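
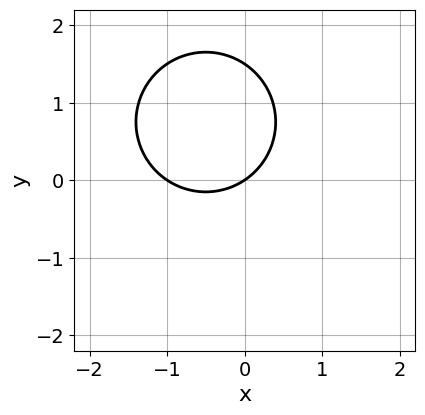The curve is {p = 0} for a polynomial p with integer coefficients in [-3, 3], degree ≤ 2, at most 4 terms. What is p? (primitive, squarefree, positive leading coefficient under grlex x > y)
2*x^2 + 2*y^2 + 2*x - 3*y

The degree is 2 — a generic line meets the curve in up to 2 points.
Observable constraints: among the integer gridlines, it crosses the x-axis at x ∈ {-1, 0}; one y-axis crossing is at y = 0.
Solving for integer coefficients yields p as stated.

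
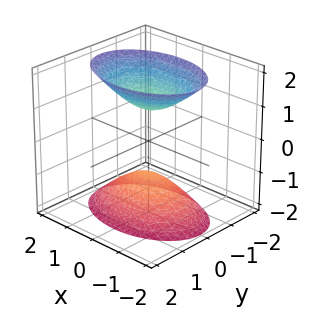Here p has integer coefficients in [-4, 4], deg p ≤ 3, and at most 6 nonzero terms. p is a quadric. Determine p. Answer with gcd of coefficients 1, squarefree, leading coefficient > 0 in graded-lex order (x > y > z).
x^2 + 2*y^2 - z^2 + 1

(a) I count 2 distinct pieces. Treating them together as one polynomial.
(b) The degree is 2 — two separate bowl-shaped sheets opening away from each other; a quadric.
(c) Symmetries: the z ↦ −z reflection is a symmetry, so z appears only in even powers; the x ↦ −x reflection is a symmetry, so x appears only in even powers; mirror symmetry y ↦ −y ⇒ only even powers of y.
(d) Observable constraints: no x-intercept at any integer in the box; the z-axis gridline crossings are at z ∈ {-1, 1}.
(e) These observations pin down the coefficients.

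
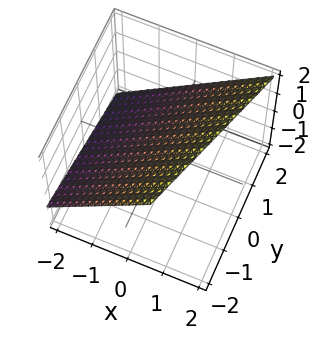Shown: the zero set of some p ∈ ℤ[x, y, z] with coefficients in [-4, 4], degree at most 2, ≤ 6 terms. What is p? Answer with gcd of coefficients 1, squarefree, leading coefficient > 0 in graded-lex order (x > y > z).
3*x - y - 3*z + 2

1. The degree is 1 — every cross-section is a straight line — this is a plane.
2. Reading off the gridlines: it crosses the y-axis at the gridline y = 2.
3. Matching integer coefficients to the picture gives p.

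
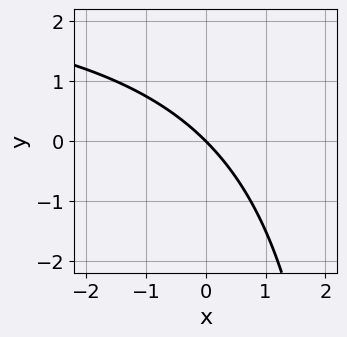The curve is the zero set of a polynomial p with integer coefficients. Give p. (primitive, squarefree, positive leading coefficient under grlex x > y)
x*y - 3*x - 3*y

deg p = 2. A generic line meets the curve in up to 2 points.
Against the integer gridlines: it crosses the y-axis at the gridline y = 0; it meets the x-axis at x = 0 (among the integer gridlines).
Together with the visible shape, these determine p as stated.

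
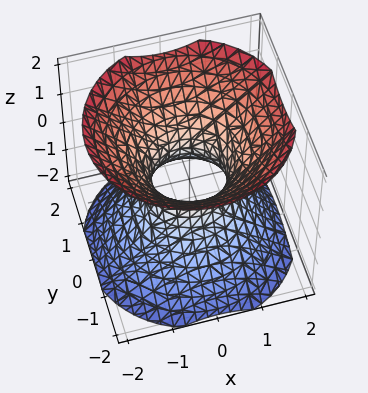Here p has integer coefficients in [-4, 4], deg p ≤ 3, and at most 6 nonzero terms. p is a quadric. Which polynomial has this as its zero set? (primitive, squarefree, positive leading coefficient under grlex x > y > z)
3*x^2 + 3*y^2 - 3*z^2 - 2

1. The degree is 2 — one connected sheet with a waist; a quadric.
2. By symmetry, every cross-section ⟂ z is a circle, so x, y appear only via x² + y²; the z ↦ −z reflection is a symmetry, so z appears only in even powers.
3. Checking where it meets the axes: a circular section at z = 1 has radius between 1 and 2; the surface avoids every integer z-axis point in the box.
4. Assembling these constraints gives the stated polynomial.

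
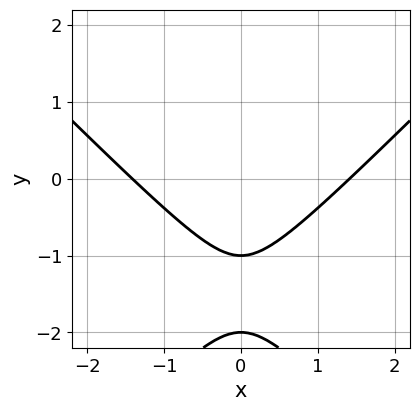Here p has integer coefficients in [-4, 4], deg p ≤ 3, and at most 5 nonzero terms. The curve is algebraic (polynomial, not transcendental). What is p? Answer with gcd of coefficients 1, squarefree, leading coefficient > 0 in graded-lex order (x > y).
deg p = 2. A generic line meets the curve in up to 2 points.
Symmetries: mirror symmetry x ↦ −x ⇒ only even powers of x.
Checking where it meets the axes: the y-axis gridline crossings are at y ∈ {-2, -1}.
Matching integer coefficients to the picture gives p.

x^2 - y^2 - 3*y - 2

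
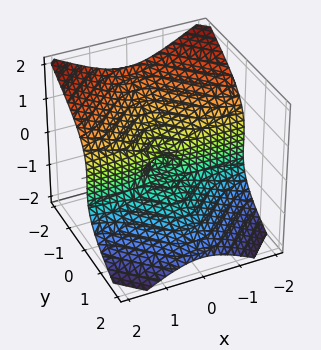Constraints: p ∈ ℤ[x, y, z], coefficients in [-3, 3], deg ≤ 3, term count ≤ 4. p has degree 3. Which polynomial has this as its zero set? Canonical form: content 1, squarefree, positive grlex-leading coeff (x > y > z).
First, degree: a generic line meets the surface in up to 3 points, so deg p = 3.
Then, from the axis intercepts and sections: the visible x-axis segment lies entirely on the surface; one y-axis crossing is at y = 0.
Finally, together with the visible shape, these determine p as stated.

3*x^2*y + y^3 + 3*z^3 + 2*z^2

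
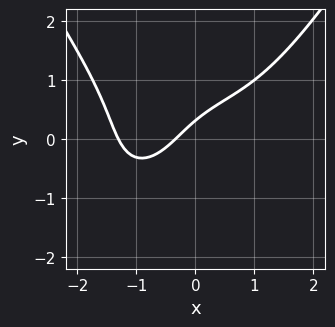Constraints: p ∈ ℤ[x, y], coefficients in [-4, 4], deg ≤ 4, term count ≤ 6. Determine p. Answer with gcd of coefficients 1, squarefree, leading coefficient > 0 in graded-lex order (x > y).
First, degree: no degree-3 curve has this shape, so deg p = 4.
Finally, the integer polynomial consistent with all of this is the stated p.

x^4 - 2*y^3 + 3*x - 3*y + 1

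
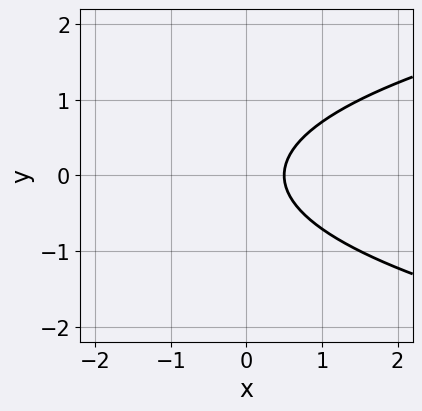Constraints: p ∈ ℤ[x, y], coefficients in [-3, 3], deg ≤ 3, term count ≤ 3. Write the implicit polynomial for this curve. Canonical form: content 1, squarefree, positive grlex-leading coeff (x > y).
2*y^2 - 2*x + 1

1. Degree: the shape is more complex than any degree-1 curve, so deg p = 2.
2. Symmetries: it's symmetric under y → −y, forcing even powers of y.
3. Reading off the gridlines: no y-intercept at any integer in the box.
4. Together with the visible shape, these determine p as stated.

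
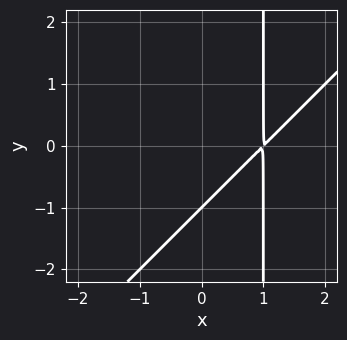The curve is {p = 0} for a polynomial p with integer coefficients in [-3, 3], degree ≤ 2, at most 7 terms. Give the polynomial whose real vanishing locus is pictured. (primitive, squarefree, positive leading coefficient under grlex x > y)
1. deg p = 2.
2. Checking where it meets the axes: it crosses the y-axis at the gridline y = -1.
3. Matching integer coefficients to the picture gives p.

x^2 - x*y - 2*x + y + 1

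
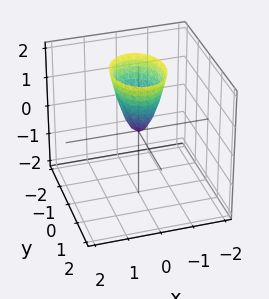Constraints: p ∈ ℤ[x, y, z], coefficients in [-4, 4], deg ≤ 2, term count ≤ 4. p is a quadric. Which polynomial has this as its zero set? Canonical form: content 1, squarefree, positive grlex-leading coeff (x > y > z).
3*x^2 + 2*y^2 - z

(a) Degree: a single bowl opening along one axis; a quadric, so deg p = 2.
(b) Symmetries: it's symmetric under x → −x, forcing even powers of x; it's symmetric under y → −y, forcing even powers of y.
(c) Reading off the gridlines: it meets the z-axis at z = 0 (among the integer gridlines); it meets the x-axis at x = 0 (among the integer gridlines).
(d) Assembling these constraints gives the stated polynomial.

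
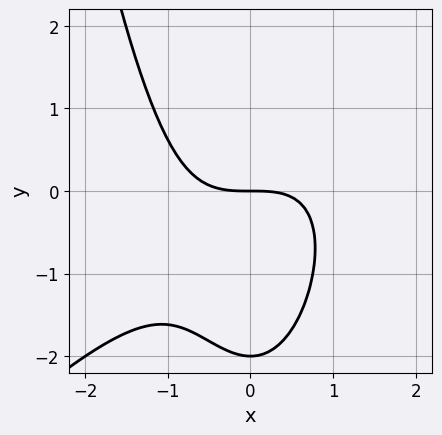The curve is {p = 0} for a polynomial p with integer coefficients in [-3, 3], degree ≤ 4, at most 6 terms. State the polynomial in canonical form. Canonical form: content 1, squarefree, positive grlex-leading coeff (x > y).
(a) deg p = 3.
(b) Checking where it meets the axes: it crosses the x-axis at the gridline x = 0; the y-axis gridline crossings are at y ∈ {-2, 0}.
(c) Fitting integer coefficients to these (and the overall shape) gives p.

x^3 - x^2*y + y^2 + 2*y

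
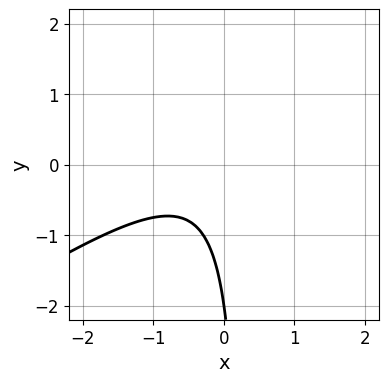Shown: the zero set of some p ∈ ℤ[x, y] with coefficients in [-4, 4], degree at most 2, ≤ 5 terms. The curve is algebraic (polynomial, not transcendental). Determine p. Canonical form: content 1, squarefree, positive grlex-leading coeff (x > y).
2*x^2 - 3*x*y + x + y + 2

Degree: no degree-1 curve has this shape, so deg p = 2.
Checking where it meets the axes: it meets the y-axis at y = -2 (among the integer gridlines); the curve avoids every integer x-axis point in the box.
These observations pin down the coefficients.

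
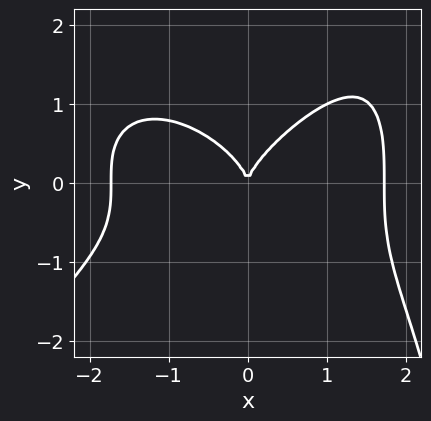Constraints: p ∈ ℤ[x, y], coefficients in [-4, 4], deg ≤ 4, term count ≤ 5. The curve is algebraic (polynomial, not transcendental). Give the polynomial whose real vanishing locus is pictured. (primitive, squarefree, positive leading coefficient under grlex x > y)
x^4 - x*y^3 + 3*y^3 - 3*x^2

1. Degree: the shape is more complex than any degree-3 curve, so deg p = 4.
2. From the visible intercepts: one x-axis crossing is at x = 0; one y-axis crossing is at y = 0.
3. Matching integer coefficients to the picture gives p.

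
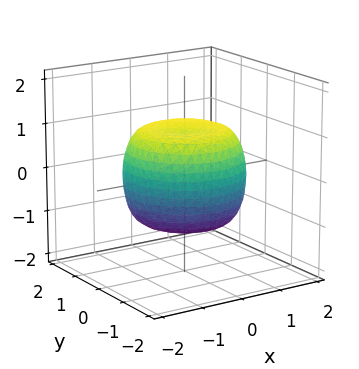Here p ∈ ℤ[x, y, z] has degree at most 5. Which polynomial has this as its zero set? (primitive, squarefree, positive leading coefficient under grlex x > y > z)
First, the degree is 4 — no degree-3 surface has this shape.
Next, symmetry: the z-axis is an axis of rotation, so x and y enter only as x² + y².
Next, against the integer gridlines: a circular section at z = -1 has radius exactly 1; the z-axis gridline crossings are at z ∈ {-1, 1}.
Finally, putting this together gives p.

2*x^4 + 4*x^2*y^2 + 2*y^4 - 2*x^2 - 2*y^2 + 3*z^2 - 3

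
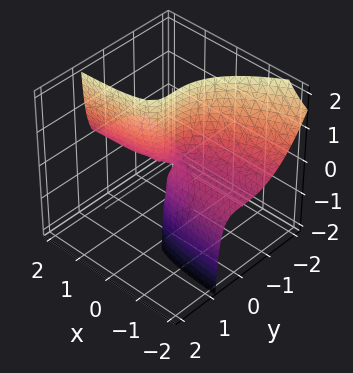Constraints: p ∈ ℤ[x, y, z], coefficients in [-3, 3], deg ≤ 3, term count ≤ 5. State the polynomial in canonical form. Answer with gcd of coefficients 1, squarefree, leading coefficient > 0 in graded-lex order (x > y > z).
deg p = 3. No degree-2 surface has this shape.
From the axis intercepts and sections: one y-axis crossing is at y = 0; the visible x-axis segment lies entirely on the surface.
Solving for integer coefficients yields p as stated. Check: (0, 0, -2) on the z-axis lies on the surface, and p(0, 0, -2) = 0. ✓

x*y*z + y^3 - x*z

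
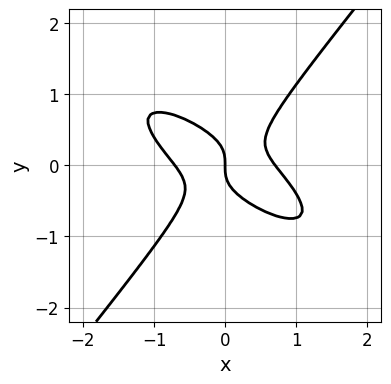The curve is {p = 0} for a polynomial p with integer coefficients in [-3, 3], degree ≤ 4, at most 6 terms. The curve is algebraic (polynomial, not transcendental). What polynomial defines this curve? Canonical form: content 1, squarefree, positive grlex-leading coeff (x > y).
Degree: no degree-2 curve has this shape, so deg p = 3.
From the visible intercepts: one x-axis crossing is at x = 0; it meets the y-axis at y = 0 (among the integer gridlines).
Assembling these constraints gives the stated polynomial.

2*x^3 + 3*x^2*y - 3*y^3 - x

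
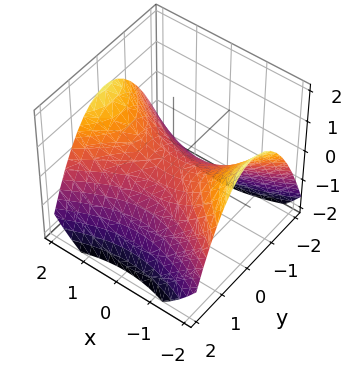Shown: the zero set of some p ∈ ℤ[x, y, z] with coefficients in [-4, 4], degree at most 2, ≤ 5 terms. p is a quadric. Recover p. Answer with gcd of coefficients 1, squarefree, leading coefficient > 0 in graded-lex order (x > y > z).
1. Degree: a saddle surface; a quadric, so deg p = 2.
2. Symmetries: the y ↦ −y reflection is a symmetry, so y appears only in even powers; it's symmetric under x → −x, forcing even powers of x.
3. Against the integer gridlines: it crosses the x-axis at the gridline x = 0; it meets the z-axis at z = 0 (among the integer gridlines); it crosses the y-axis at the gridline y = 0.
4. The integer polynomial consistent with all of this is the stated p.

x^2 - 2*y^2 - 3*z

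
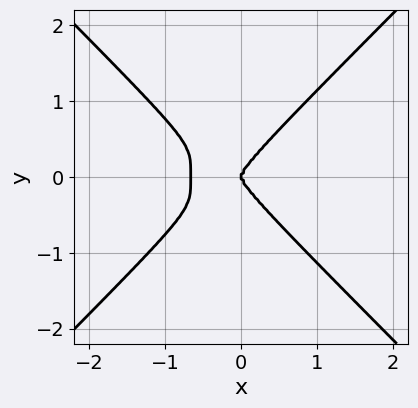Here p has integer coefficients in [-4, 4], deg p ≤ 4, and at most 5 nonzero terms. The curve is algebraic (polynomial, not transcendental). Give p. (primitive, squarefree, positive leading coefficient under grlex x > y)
3*x^4 - 3*y^4 + 2*x^3

First, degree: a generic line meets the curve in up to 4 points, so deg p = 4.
Next, symmetries: it's symmetric under y → −y, forcing even powers of y.
Next, reading off the gridlines: one x-axis crossing is at x = 0; it meets the y-axis at y = 0 (among the integer gridlines).
Finally, putting this together gives p.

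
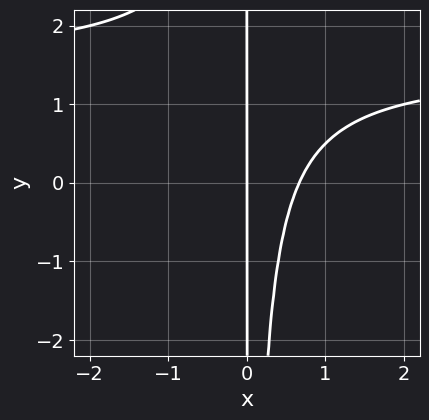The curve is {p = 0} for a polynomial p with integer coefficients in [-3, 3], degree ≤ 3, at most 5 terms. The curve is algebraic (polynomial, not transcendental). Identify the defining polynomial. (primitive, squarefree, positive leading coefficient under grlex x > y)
2*x^2*y - 3*x^2 + 2*x

First, the degree is 3 — no degree-2 curve has this shape.
Then, observable constraints: it meets the x-axis at x = 0 (among the integer gridlines); every point of the y-axis in the box is on the curve.
Finally, the integer polynomial consistent with all of this is the stated p.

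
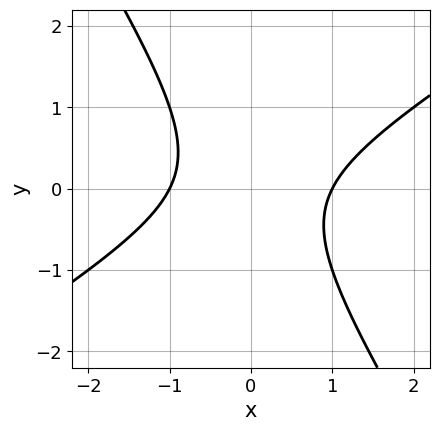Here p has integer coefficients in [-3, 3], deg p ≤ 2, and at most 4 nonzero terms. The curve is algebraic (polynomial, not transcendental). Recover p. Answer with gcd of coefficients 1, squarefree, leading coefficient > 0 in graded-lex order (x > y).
x^2 - x*y - y^2 - 1

First, the degree is 2 — no degree-1 curve has this shape.
Next, observable constraints: the curve avoids every integer y-axis point in the box; the x-axis gridline crossings are at x ∈ {-1, 1}.
Finally, the integer polynomial consistent with all of this is the stated p.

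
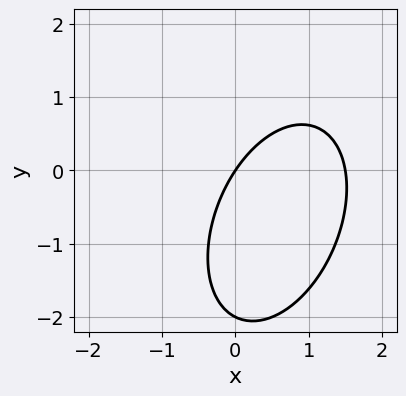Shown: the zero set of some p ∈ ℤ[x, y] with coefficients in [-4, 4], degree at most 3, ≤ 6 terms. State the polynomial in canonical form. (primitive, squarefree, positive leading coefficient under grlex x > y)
deg p = 2. No degree-1 curve has this shape.
Observable constraints: the y-axis gridline crossings are at y ∈ {-2, 0}; it meets the x-axis at x = 0 (among the integer gridlines).
These observations pin down the coefficients.

2*x^2 - x*y + y^2 - 3*x + 2*y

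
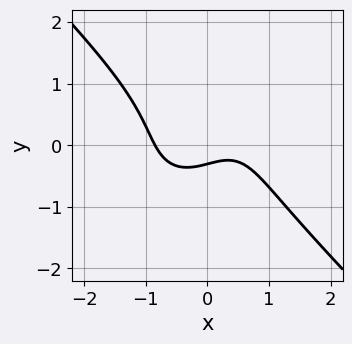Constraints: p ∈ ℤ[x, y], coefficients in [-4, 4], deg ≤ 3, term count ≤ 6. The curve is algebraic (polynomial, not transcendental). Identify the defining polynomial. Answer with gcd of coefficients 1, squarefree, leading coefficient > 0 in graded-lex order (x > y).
3*x^3 + 3*y^3 - x + 3*y + 1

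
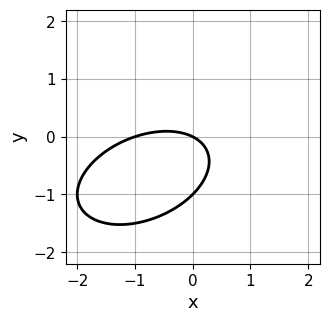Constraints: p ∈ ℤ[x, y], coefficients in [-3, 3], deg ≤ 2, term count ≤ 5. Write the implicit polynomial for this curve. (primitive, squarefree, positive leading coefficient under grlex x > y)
x^2 - x*y + 2*y^2 + x + 2*y

First, deg p = 2. The shape is more complex than any degree-1 curve.
Then, from the axis intercepts and sections: the y-axis gridline crossings are at y ∈ {-1, 0}; among the integer gridlines, it crosses the x-axis at x ∈ {-1, 0}.
Finally, the integer polynomial consistent with all of this is the stated p.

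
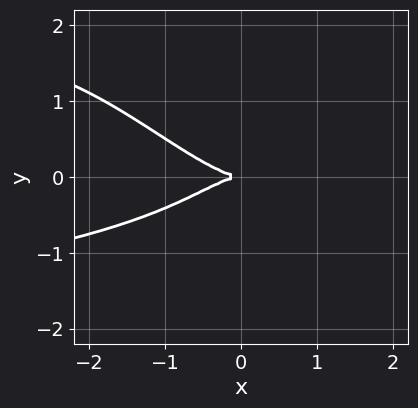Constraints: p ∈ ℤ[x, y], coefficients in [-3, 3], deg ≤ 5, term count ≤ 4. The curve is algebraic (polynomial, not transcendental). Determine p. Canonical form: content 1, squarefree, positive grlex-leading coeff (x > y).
2*x^2*y^2 + 2*x*y^3 + x^3 + 3*y^2

1. Degree: no degree-3 curve has this shape, so deg p = 4.
2. Reading off the gridlines: it crosses the x-axis at the gridline x = 0; one y-axis crossing is at y = 0.
3. Fitting integer coefficients to these (and the overall shape) gives p.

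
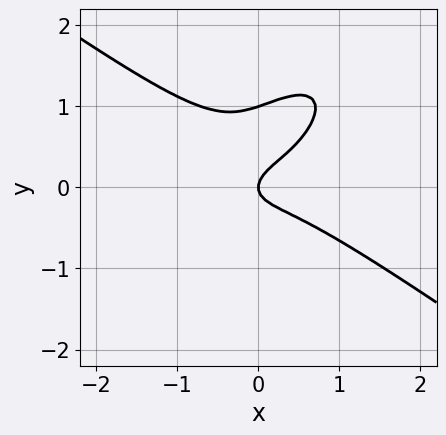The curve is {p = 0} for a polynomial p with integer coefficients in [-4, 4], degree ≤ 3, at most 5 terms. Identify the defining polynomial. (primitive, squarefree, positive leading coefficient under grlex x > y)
2*x^3 - 2*x*y^2 + 3*y^3 - 3*y^2 + x

Degree: the shape is more complex than any degree-2 curve, so deg p = 3.
Against the integer gridlines: one x-axis crossing is at x = 0; the y-axis gridline crossings are at y ∈ {0, 1}.
Together with the visible shape, these determine p as stated.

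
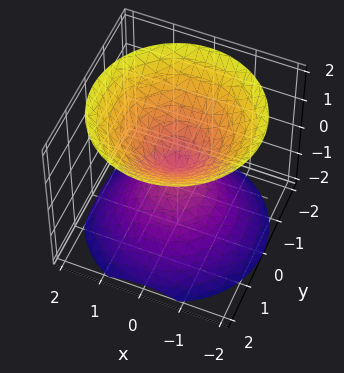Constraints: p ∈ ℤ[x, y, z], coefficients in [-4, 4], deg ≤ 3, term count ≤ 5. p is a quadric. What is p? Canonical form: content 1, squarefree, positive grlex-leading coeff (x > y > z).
1. The picture has 2 separate pieces. They look like related sheets of one shape, so recover p as a whole.
2. The degree is 2 — a double cone through the origin; a quadric.
3. Symmetries: rotational symmetry about the z-axis ⇒ p depends on x, y only through x² + y²; mirror symmetry z ↦ −z ⇒ only even powers of z.
4. Reading off the gridlines: it meets the x-axis at x = 0 (among the integer gridlines); it meets the y-axis at y = 0 (among the integer gridlines).
5. Together with the visible shape, these determine p as stated.

x^2 + y^2 - z^2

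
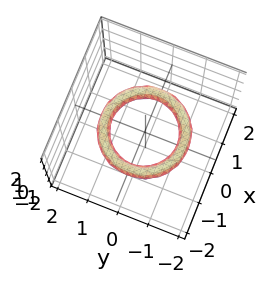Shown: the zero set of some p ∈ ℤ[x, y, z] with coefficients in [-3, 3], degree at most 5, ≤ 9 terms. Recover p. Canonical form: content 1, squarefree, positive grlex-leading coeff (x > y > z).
x^4 + 2*x^2*y^2 + y^4 - 3*x^2 - 3*y^2 + 3*z^2 + 2

deg p = 4. The shape is more complex than any degree-3 surface.
By symmetry, the z-axis is an axis of rotation, so x and y enter only as x² + y².
Observable constraints: a circular section at z = 0 has radius exactly 1; the surface avoids every integer z-axis point in the box; among the integer gridlines, it crosses the y-axis at y ∈ {-1, 1}; the x-axis gridline crossings are at x ∈ {-1, 1}.
Putting this together gives p.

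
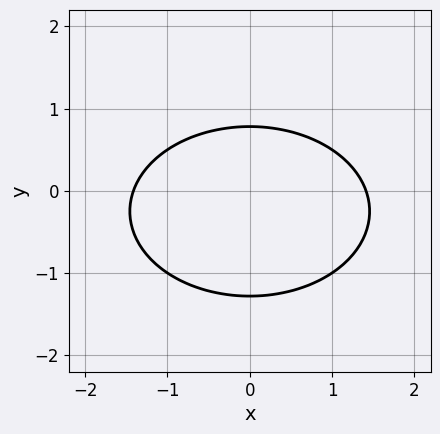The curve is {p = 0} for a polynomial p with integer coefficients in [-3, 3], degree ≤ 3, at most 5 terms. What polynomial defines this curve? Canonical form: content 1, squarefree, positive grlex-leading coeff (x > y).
x^2 + 2*y^2 + y - 2

1. deg p = 2. No degree-1 curve has this shape.
2. Symmetries: the x ↦ −x reflection is a symmetry, so x appears only in even powers.
3. Fitting integer coefficients to these (and the overall shape) gives p.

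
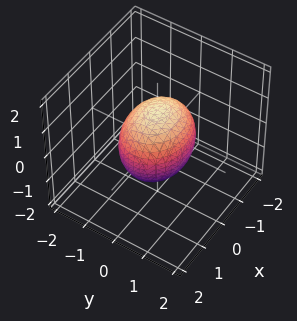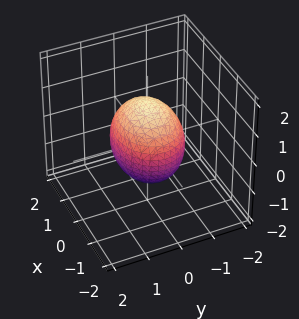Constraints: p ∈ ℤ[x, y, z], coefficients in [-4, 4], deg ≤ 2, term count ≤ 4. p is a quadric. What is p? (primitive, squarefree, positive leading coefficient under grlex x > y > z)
2*x^2 + 3*y^2 + 2*z^2 - 3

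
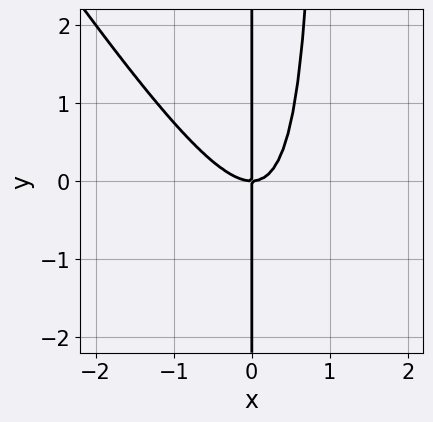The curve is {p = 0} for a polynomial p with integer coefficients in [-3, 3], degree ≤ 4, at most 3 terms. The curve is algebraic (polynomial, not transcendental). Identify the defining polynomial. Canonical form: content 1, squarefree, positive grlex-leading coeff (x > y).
3*x^3 + 2*x^2*y - 2*x*y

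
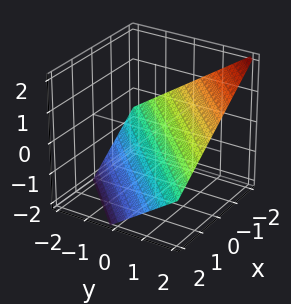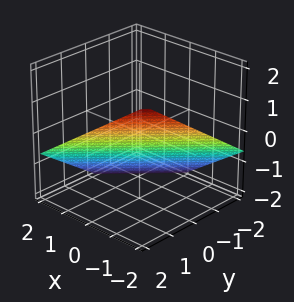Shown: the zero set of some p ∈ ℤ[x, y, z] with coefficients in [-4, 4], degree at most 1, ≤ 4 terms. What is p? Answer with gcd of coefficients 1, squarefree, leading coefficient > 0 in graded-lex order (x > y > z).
2*x - 2*y + 3*z + 2

(a) deg p = 1.
(b) Observable constraints: one x-axis crossing is at x = -1; it meets the y-axis at y = 1 (among the integer gridlines).
(c) Matching integer coefficients to the picture gives p.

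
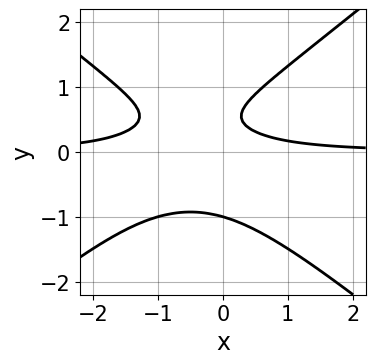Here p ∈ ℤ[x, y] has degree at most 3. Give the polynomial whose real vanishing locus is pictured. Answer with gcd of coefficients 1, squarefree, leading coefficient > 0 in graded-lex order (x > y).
2*x^2*y - 3*y^3 + 2*x*y + 2*y - 1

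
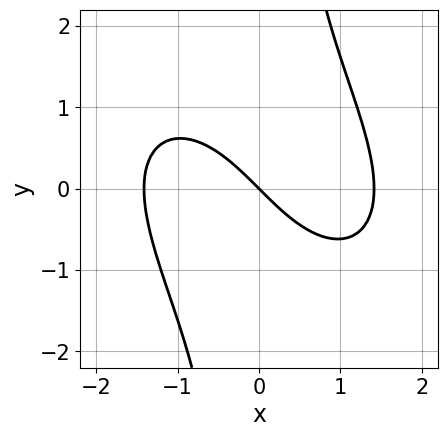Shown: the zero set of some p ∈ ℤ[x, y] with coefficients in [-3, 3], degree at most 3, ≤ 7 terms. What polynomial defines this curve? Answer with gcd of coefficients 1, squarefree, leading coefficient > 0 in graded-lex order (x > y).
First, deg p = 3. The shape is more complex than any degree-2 curve.
Then, against the integer gridlines: it meets the x-axis at x = 0 (among the integer gridlines); it crosses the y-axis at the gridline y = 0.
Finally, matching integer coefficients to the picture gives p.

x^3 + x^2*y + x*y^2 - 2*x - 2*y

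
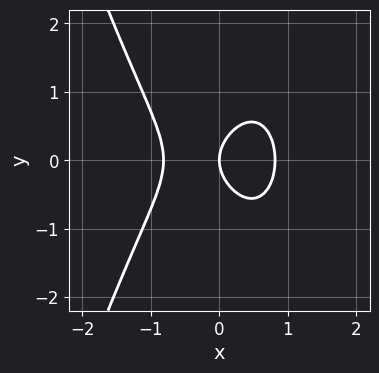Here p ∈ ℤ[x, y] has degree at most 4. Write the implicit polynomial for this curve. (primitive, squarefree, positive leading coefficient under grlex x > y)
3*x^3 + 2*y^2 - 2*x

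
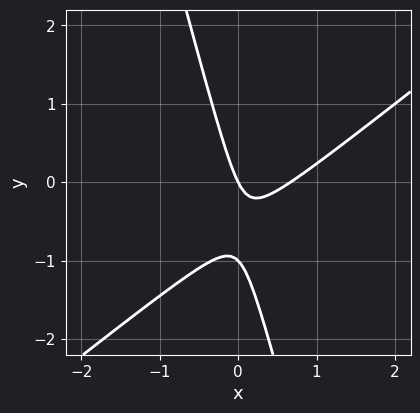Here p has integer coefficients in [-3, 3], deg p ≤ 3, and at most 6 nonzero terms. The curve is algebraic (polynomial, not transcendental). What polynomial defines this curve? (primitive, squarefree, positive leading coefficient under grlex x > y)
(a) deg p = 2. No degree-1 curve has this shape.
(b) Checking where it meets the axes: the y-axis gridline crossings are at y ∈ {-1, 0}; it meets the x-axis at x = 0 (among the integer gridlines).
(c) Matching integer coefficients to the picture gives p.

3*x^2 - 3*x*y - y^2 - 2*x - y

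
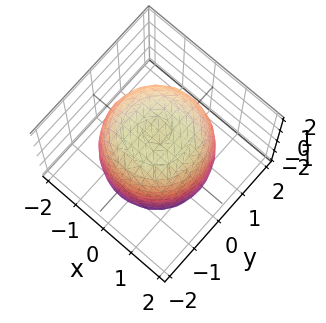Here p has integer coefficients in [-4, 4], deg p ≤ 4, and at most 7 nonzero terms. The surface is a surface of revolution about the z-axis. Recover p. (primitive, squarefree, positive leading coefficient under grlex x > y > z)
First, the degree is 4 — the shape is more complex than any degree-3 surface.
Next, symmetries: every cross-section ⟂ z is a circle, so x, y appear only via x² + y².
Next, observable constraints: a circular section at z = 0 has radius between 1 and 2.
Finally, solving for integer coefficients yields p as stated.

x^4 + 2*x^2*y^2 + y^4 - x^2 - y^2 + z^2 - 3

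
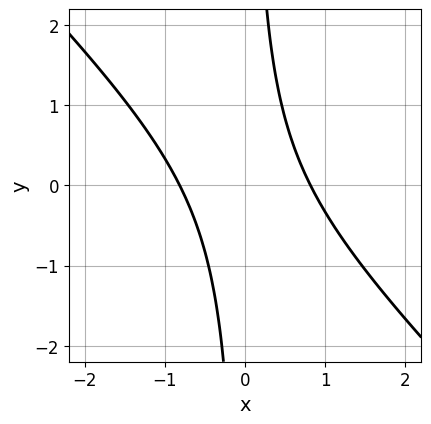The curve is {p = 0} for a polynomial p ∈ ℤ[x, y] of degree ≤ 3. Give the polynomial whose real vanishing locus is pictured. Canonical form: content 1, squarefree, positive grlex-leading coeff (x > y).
3*x^2 + 3*x*y - 2

(a) Degree: a generic line meets the curve in up to 2 points, so deg p = 2.
(b) From the axis intercepts and sections: the curve avoids every integer y-axis point in the box.
(c) The integer polynomial consistent with all of this is the stated p.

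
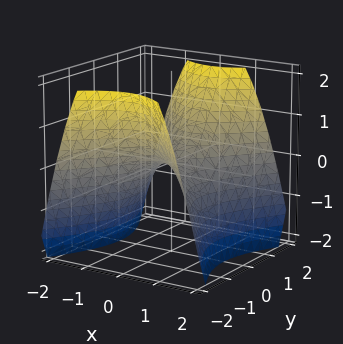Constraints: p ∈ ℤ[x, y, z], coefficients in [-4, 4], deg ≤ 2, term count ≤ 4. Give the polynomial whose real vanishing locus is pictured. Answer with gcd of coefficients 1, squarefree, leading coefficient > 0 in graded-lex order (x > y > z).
Degree: a saddle surface; a quadric, so deg p = 2.
Symmetries: the x ↦ −x reflection is a symmetry, so x appears only in even powers; it's symmetric under y → −y, forcing even powers of y.
Observable constraints: one x-axis crossing is at x = 0; it meets the y-axis at y = 0 (among the integer gridlines); it meets the z-axis at z = 0 (among the integer gridlines).
Together with the visible shape, these determine p as stated.

3*x^2 - 2*y^2 + 3*z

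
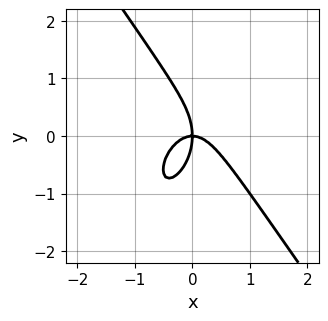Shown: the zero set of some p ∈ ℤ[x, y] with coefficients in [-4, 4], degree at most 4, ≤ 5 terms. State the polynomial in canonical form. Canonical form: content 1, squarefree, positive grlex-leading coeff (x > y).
1. The degree is 3 — a generic line meets the curve in up to 3 points.
2. Against the integer gridlines: it meets the y-axis at y = 0 (among the integer gridlines); one x-axis crossing is at x = 0.
3. Matching integer coefficients to the picture gives p.

3*x^3 + y^3 + 2*x*y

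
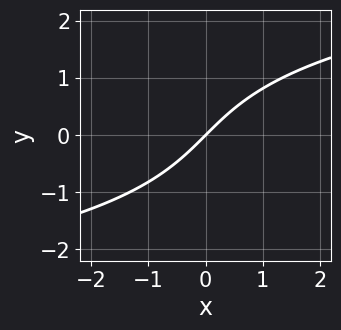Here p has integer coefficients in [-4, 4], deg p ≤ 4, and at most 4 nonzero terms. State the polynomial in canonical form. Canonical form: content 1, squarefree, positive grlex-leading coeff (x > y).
1. deg p = 3.
2. Against the integer gridlines: it crosses the x-axis at the gridline x = 0; it meets the y-axis at y = 0 (among the integer gridlines).
3. The integer polynomial consistent with all of this is the stated p.

y^3 - 3*x + 3*y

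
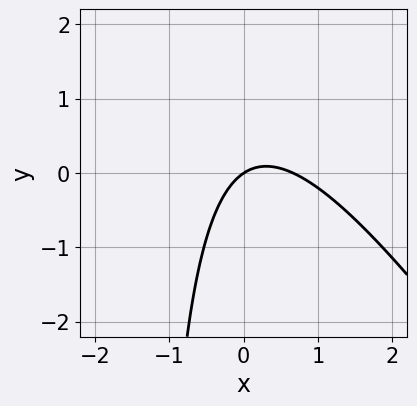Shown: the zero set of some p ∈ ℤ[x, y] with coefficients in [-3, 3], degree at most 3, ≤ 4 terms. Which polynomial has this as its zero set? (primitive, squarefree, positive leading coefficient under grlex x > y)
3*x^2 + 2*x*y - 2*x + 3*y

(a) deg p = 2. The shape is more complex than any degree-1 curve.
(b) Checking where it meets the axes: it crosses the x-axis at the gridline x = 0; one y-axis crossing is at y = 0.
(c) These observations pin down the coefficients.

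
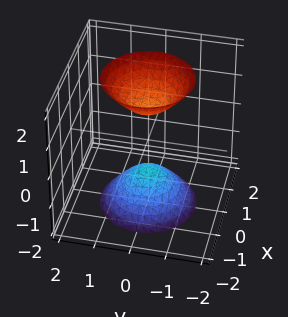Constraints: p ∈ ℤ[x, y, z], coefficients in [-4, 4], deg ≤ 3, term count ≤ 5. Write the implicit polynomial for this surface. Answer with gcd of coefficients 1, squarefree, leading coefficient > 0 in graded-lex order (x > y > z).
(a) The picture has 2 separate pieces. They look like related sheets of one shape, so recover p as a whole.
(b) The degree is 2 — the shape is more complex than any degree-1 surface.
(c) Symmetries: the z-axis is an axis of rotation, so x and y enter only as x² + y².
(d) From the axis intercepts and sections: the z-axis gridline crossings are at z ∈ {-1, 1}; it misses every integer gridline on the y-axis; a circular section at z = 2 has radius between 1 and 2.
(e) Matching integer coefficients to the picture gives p.

2*x^2 + 2*y^2 - z^2 + 1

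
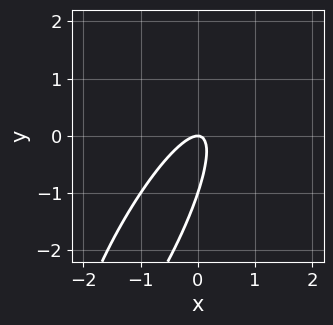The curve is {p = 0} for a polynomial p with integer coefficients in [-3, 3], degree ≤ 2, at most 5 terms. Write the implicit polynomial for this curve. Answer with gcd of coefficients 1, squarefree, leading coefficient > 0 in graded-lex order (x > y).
3*x^2 - 3*x*y + y^2 + y

First, the degree is 2 — a generic line meets the curve in up to 2 points.
Then, from the axis intercepts and sections: it crosses the x-axis at the gridline x = 0; among the integer gridlines, it crosses the y-axis at y ∈ {-1, 0}.
Finally, solving for integer coefficients yields p as stated.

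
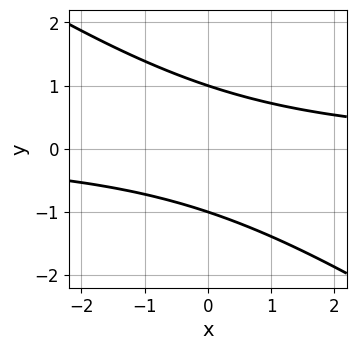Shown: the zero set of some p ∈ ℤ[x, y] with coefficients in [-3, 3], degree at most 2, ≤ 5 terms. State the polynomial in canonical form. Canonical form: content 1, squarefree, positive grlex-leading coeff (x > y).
(a) Degree: a generic line meets the curve in up to 2 points, so deg p = 2.
(b) Against the integer gridlines: among the integer gridlines, it crosses the y-axis at y ∈ {-1, 1}; no x-intercept at any integer in the box.
(c) Fitting integer coefficients to these (and the overall shape) gives p.

2*x*y + 3*y^2 - 3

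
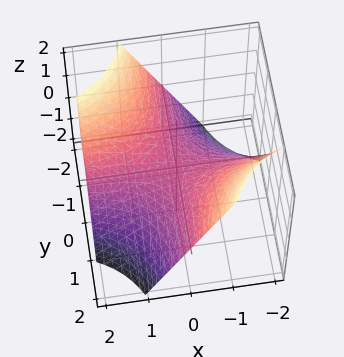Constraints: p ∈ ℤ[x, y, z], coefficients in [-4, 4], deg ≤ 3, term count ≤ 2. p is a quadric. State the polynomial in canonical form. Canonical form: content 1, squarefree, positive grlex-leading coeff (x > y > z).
x*y + z

The degree is 2 — a hyperbolic paraboloid; a quadric.
Reading off the gridlines: it meets the z-axis at z = 0 (among the integer gridlines); every point of the x-axis in the box is on the surface.
Matching integer coefficients to the picture gives p. Check: (0, -2, 0) on the y-axis lies on the surface, and p(0, -2, 0) = 0. ✓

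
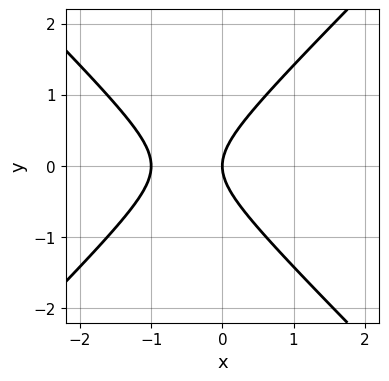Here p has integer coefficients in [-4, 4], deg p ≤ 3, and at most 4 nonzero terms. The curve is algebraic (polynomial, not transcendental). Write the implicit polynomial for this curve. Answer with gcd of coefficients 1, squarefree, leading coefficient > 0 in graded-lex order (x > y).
The degree is 2 — no degree-1 curve has this shape.
Symmetries: the y ↦ −y reflection is a symmetry, so y appears only in even powers.
Reading off the gridlines: it crosses the y-axis at the gridline y = 0; among the integer gridlines, it crosses the x-axis at x ∈ {-1, 0}.
Matching integer coefficients to the picture gives p.

x^2 - y^2 + x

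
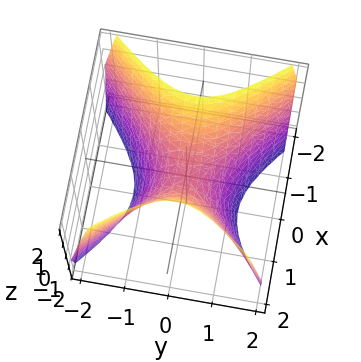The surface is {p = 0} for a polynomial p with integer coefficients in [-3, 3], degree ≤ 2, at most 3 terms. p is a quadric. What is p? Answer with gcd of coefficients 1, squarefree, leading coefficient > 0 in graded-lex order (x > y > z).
3*x^2 - 3*y^2 - 2*z

(a) The degree is 2 — a saddle surface; a quadric.
(b) Symmetries: it's symmetric under y → −y, forcing even powers of y; it's symmetric under x → −x, forcing even powers of x.
(c) Reading off the gridlines: it crosses the x-axis at the gridline x = 0; one y-axis crossing is at y = 0.
(d) The integer polynomial consistent with all of this is the stated p.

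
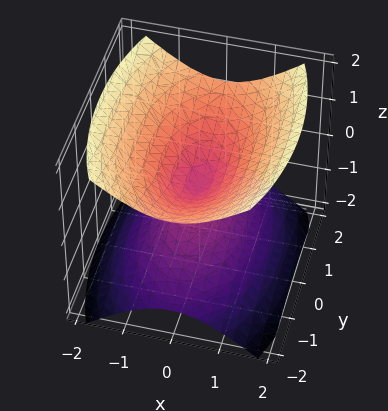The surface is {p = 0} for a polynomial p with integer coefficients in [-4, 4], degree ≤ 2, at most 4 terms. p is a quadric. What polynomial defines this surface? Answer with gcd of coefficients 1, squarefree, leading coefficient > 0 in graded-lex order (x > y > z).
1. There are 2 components.
2. Degree: two nappes meeting at a single point; a quadric, so deg p = 2.
3. Symmetries: it's symmetric under z → −z, forcing even powers of z; the y ↦ −y reflection is a symmetry, so y appears only in even powers; it's symmetric under x → −x, forcing even powers of x.
4. Reading off the gridlines: one z-axis crossing is at z = 0; it meets the y-axis at y = 0 (among the integer gridlines); it crosses the x-axis at the gridline x = 0.
5. These observations pin down the coefficients.

3*x^2 + y^2 - 3*z^2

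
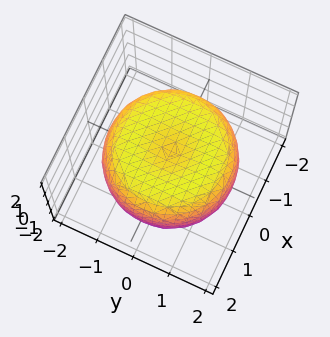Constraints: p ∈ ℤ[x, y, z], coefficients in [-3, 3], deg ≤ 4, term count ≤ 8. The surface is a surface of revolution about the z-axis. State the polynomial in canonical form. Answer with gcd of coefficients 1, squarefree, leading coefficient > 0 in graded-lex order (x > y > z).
First, degree: no degree-3 surface has this shape, so deg p = 4.
Then, by symmetry, the surface is invariant under rotation about z: p = q(x² + y², z).
Next, observable constraints: a circular section at z = 0 has radius between 1 and 2; among the integer gridlines, it crosses the z-axis at z ∈ {-1, 1}.
Finally, putting this together gives p.

x^4 + 2*x^2*y^2 + y^4 - 2*x^2 - 2*y^2 + 2*z^2 - 2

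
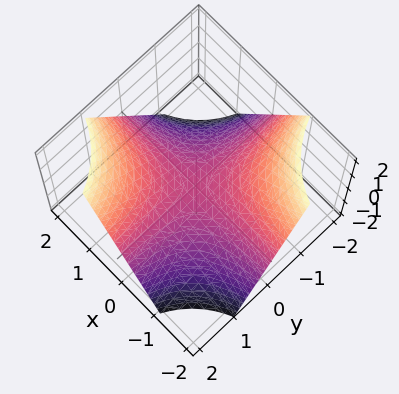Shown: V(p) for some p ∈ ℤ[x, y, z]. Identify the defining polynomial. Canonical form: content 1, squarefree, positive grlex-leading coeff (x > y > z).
x*y - z

(a) The degree is 2 — a hyperbolic paraboloid; a quadric.
(b) Reading off the gridlines: every point of the x-axis in the box is on the surface; one z-axis crossing is at z = 0; every point of the y-axis in the box is on the surface.
(c) The integer polynomial consistent with all of this is the stated p.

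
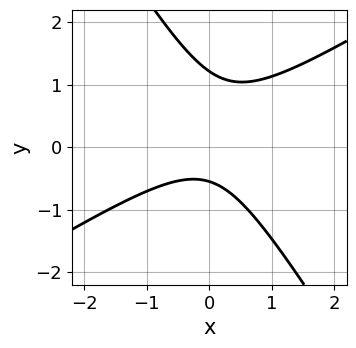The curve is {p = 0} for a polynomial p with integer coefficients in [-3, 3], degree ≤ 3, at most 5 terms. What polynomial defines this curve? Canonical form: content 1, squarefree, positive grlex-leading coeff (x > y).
3*x^2 - 3*x*y - 3*y^2 + 2*y + 2

First, degree: no degree-1 curve has this shape, so deg p = 2.
Then, observable constraints: no x-intercept at any integer in the box.
Finally, matching integer coefficients to the picture gives p.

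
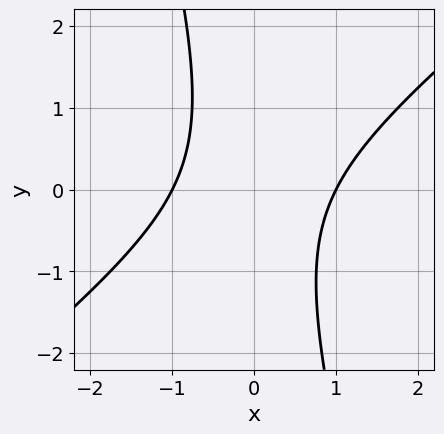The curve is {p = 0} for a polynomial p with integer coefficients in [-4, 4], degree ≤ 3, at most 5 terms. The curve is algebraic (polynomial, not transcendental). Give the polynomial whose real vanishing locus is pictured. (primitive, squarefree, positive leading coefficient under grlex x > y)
First, the degree is 2 — the shape is more complex than any degree-1 curve.
Next, against the integer gridlines: among the integer gridlines, it crosses the x-axis at x ∈ {-1, 1}; the curve avoids every integer y-axis point in the box.
Finally, putting this together gives p.

3*x^2 - 3*x*y - y^2 - 3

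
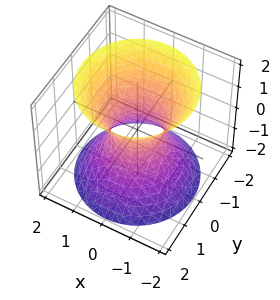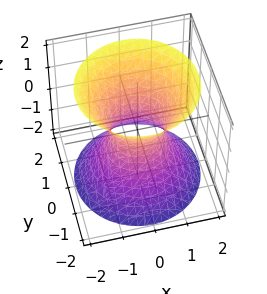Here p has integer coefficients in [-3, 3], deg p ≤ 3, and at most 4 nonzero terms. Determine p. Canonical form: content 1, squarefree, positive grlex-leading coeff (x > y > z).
3*x^2 + 3*y^2 - 2*z^2 - 2

(a) Degree: the shape is more complex than any degree-1 surface, so deg p = 2.
(b) By symmetry, the surface is invariant under rotation about z: p = q(x² + y², z).
(c) Reading off the gridlines: a circular section at z = 2 has radius between 1 and 2; no z-intercept at any integer in the box.
(d) Assembling these constraints gives the stated polynomial.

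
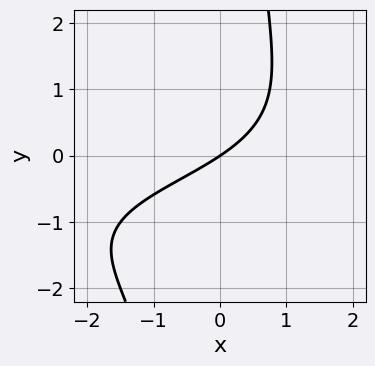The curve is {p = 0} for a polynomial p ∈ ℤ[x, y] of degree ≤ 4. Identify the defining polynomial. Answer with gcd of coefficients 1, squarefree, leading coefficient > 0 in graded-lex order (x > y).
x*y^2 + x*y + 2*x - 3*y

(a) deg p = 3. The shape is more complex than any degree-2 curve.
(b) Checking where it meets the axes: one y-axis crossing is at y = 0; it crosses the x-axis at the gridline x = 0.
(c) Assembling these constraints gives the stated polynomial.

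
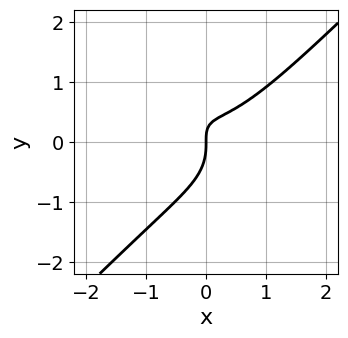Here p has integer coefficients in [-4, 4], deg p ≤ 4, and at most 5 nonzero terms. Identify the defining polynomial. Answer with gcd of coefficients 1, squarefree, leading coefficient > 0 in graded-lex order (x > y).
3*x^3 - 3*y^3 - 3*x*y + 2*x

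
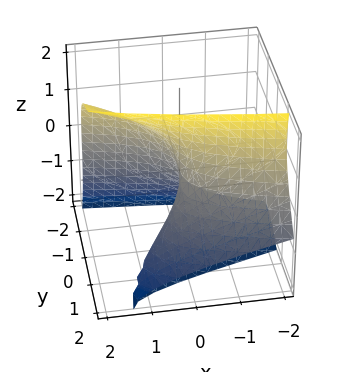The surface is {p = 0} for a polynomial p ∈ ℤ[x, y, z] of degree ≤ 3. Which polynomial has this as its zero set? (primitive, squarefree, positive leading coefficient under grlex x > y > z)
(a) The degree is 3 — a generic line meets the surface in up to 3 points.
(b) From the visible intercepts: one z-axis crossing is at z = 0; one y-axis crossing is at y = 0; it meets the x-axis at x = 0 (among the integer gridlines).
(c) The integer polynomial consistent with all of this is the stated p.

2*y^3 + 2*y^2*z - z^3 + 3*y*z + 3*x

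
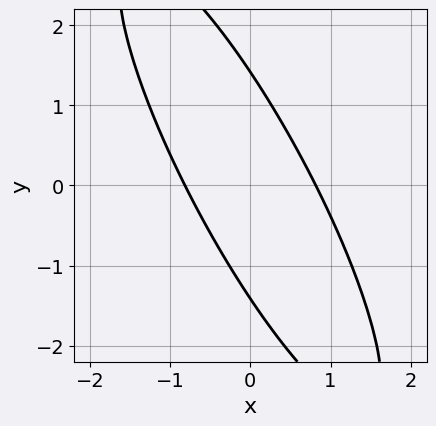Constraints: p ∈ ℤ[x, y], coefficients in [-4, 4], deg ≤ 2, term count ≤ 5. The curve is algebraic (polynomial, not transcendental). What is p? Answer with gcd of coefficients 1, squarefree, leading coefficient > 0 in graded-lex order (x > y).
3*x^2 + 3*x*y + y^2 - 2

(a) The degree is 2 — no degree-1 curve has this shape.
(b) Putting this together gives p.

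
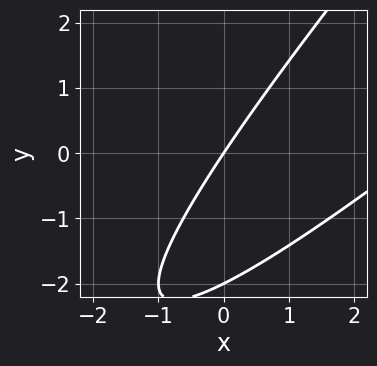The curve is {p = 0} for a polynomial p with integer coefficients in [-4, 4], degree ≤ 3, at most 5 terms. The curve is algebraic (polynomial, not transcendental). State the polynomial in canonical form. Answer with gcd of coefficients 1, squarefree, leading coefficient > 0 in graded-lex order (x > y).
(a) deg p = 2. The shape is more complex than any degree-1 curve.
(b) Observable constraints: among the integer gridlines, it crosses the y-axis at y ∈ {-2, 0}; it meets the x-axis at x = 0 (among the integer gridlines).
(c) Putting this together gives p.

x^2 - 2*x*y + y^2 - 3*x + 2*y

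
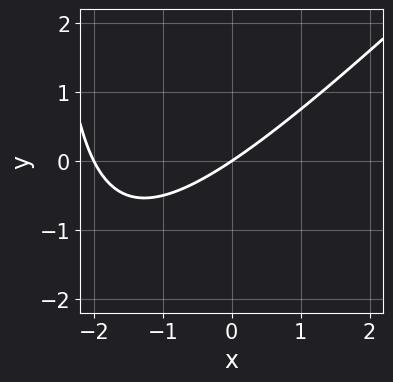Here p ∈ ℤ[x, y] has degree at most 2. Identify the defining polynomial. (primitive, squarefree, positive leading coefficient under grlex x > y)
x^2 - x*y + 2*x - 3*y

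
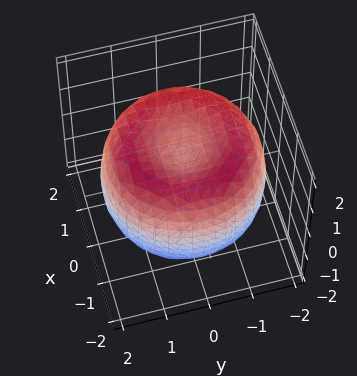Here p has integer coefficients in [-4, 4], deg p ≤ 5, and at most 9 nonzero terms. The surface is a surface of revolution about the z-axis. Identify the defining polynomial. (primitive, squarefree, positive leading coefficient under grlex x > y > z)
First, degree: no degree-3 surface has this shape, so deg p = 4.
Then, symmetry: the surface is invariant under rotation about z: p = q(x² + y², z).
Then, observable constraints: a circular section at z = 0 has radius between 1 and 2.
Finally, matching integer coefficients to the picture gives p.

x^4 + 2*x^2*y^2 + y^4 - 3*x^2 - 3*y^2 + 2*z^2 - 1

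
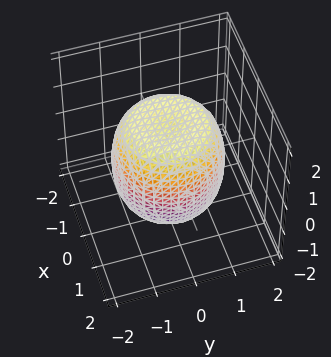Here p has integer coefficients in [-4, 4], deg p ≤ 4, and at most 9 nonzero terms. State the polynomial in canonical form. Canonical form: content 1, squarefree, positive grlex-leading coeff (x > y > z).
First, degree: the shape is more complex than any degree-3 surface, so deg p = 4.
Then, by symmetry, the z-axis is an axis of rotation, so x and y enter only as x² + y².
Then, from the visible intercepts: a circular section at z = 0 has radius between 1 and 2.
Finally, assembling these constraints gives the stated polynomial.

2*x^4 + 4*x^2*y^2 + 2*y^4 - 2*x^2 - 2*y^2 + 2*z^2 - 3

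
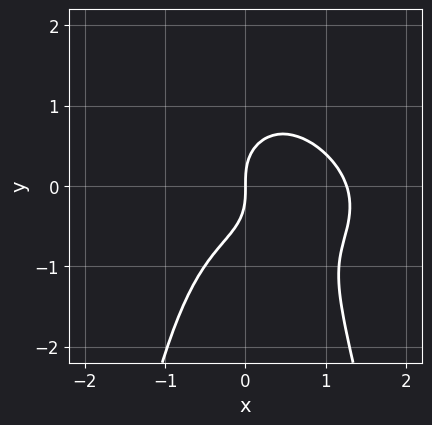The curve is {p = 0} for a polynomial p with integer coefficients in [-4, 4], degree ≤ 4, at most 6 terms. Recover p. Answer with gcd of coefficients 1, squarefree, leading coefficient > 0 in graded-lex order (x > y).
Degree: the shape is more complex than any degree-3 curve, so deg p = 4.
Reading off the gridlines: it crosses the y-axis at the gridline y = 0; one x-axis crossing is at x = 0.
Fitting integer coefficients to these (and the overall shape) gives p.

x^4 + x^3*y + 3*x^2*y^2 + 2*y^3 - 2*x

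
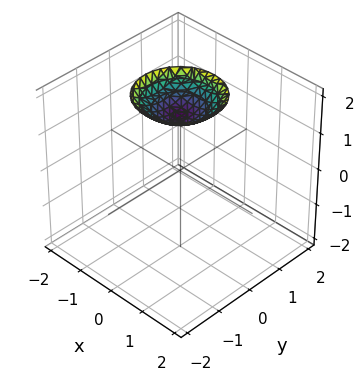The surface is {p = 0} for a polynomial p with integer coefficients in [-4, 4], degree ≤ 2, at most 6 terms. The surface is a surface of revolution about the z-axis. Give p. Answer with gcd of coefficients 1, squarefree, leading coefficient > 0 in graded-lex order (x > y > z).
deg p = 2.
Symmetries: the surface is invariant under rotation about z: p = q(x² + y², z).
From the visible intercepts: it misses every integer gridline on the y-axis; a circular section at z = 2 has radius exactly 1.
The integer polynomial consistent with all of this is the stated p.

x^2 + y^2 - 2*z + 3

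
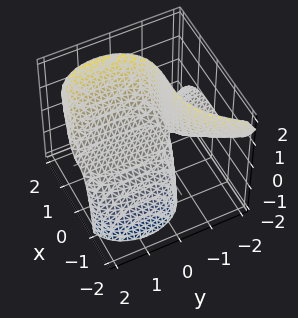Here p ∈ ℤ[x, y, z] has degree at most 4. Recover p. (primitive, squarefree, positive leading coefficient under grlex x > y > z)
1. deg p = 3. No degree-2 surface has this shape.
2. From the axis intercepts and sections: every point of the y-axis in the box is on the surface; it crosses the x-axis at the gridline x = 0.
3. Together with the visible shape, these determine p as stated.

2*x^3 + 2*y^2*z - 3*y*z - 3*z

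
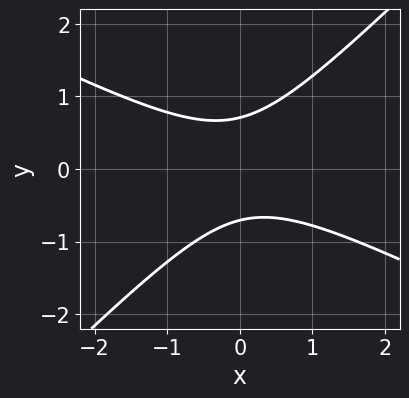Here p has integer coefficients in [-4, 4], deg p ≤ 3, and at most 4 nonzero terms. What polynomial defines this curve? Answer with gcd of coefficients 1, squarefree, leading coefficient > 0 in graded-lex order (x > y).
x^2 + x*y - 2*y^2 + 1

1. The degree is 2 — no degree-1 curve has this shape.
2. From the visible intercepts: no x-intercept at any integer in the box.
3. Matching integer coefficients to the picture gives p.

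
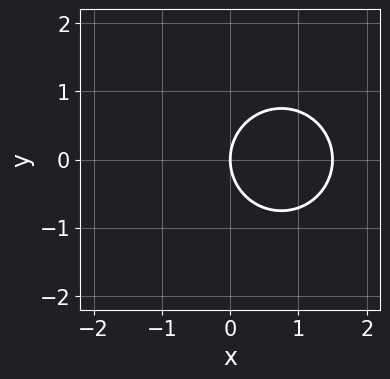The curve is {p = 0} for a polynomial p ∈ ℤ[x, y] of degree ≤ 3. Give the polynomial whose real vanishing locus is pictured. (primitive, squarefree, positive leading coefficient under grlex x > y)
2*x^2 + 2*y^2 - 3*x

Degree: no degree-1 curve has this shape, so deg p = 2.
Symmetries: it's symmetric under y → −y, forcing even powers of y.
From the visible intercepts: one x-axis crossing is at x = 0; it meets the y-axis at y = 0 (among the integer gridlines).
Together with the visible shape, these determine p as stated.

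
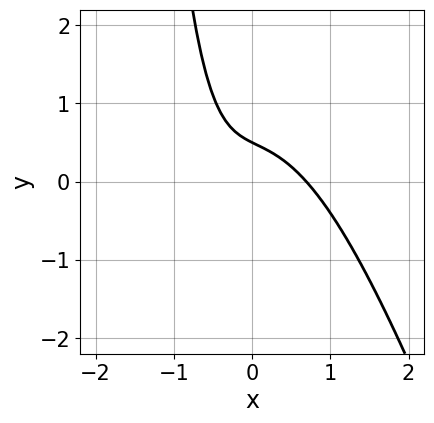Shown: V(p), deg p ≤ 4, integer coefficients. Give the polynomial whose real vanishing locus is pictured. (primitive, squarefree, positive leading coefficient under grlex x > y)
3*x^3 + x^2*y + 2*x*y + 2*y - 1

1. Degree: a generic line meets the curve in up to 3 points, so deg p = 3.
2. Solving for integer coefficients yields p as stated.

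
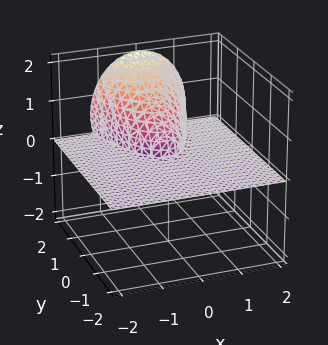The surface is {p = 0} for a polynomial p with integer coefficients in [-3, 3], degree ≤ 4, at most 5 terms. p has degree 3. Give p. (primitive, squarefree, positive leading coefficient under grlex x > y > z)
I count 2 distinct pieces.
The degree is 3 — no degree-2 surface has this shape.
From the visible intercepts: every point of the x-axis in the box is on the surface; the visible y-axis segment lies entirely on the surface; one z-axis crossing is at z = 0.
Fitting integer coefficients to these (and the overall shape) gives p.

3*x^2*z - y*z^2 + 2*z^3 - 2*y*z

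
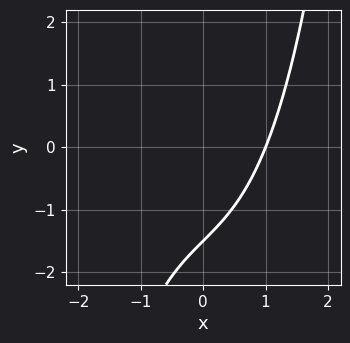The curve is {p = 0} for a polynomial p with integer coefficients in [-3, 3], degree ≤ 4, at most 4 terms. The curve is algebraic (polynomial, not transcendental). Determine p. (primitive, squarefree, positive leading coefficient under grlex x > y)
1. deg p = 3.
2. Observable constraints: it crosses the x-axis at the gridline x = 1.
3. Matching integer coefficients to the picture gives p.

x^3 + 2*x - 2*y - 3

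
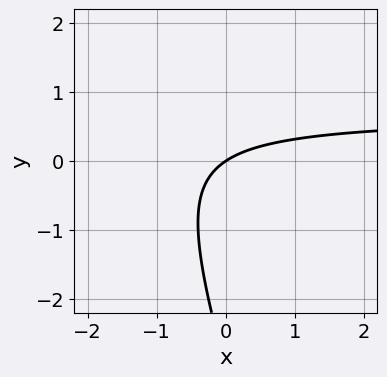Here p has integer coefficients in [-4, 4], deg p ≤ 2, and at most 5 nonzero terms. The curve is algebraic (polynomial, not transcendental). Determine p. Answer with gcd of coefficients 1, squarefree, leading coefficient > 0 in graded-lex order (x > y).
First, degree: a generic line meets the curve in up to 2 points, so deg p = 2.
Then, checking where it meets the axes: it meets the y-axis at y = 0 (among the integer gridlines); it meets the x-axis at x = 0 (among the integer gridlines).
Finally, putting this together gives p.

3*x*y + y^2 - 2*x + 3*y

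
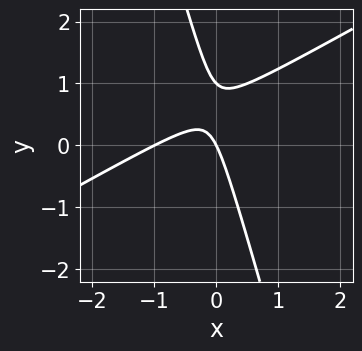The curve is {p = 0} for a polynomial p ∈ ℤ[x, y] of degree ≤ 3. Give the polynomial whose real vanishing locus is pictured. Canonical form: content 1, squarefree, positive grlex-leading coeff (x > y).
2*x^2 - 3*x*y - y^2 + 2*x + y

First, deg p = 2. The shape is more complex than any degree-1 curve.
Then, against the integer gridlines: among the integer gridlines, it crosses the y-axis at y ∈ {0, 1}; the x-axis gridline crossings are at x ∈ {-1, 0}.
Finally, these observations pin down the coefficients.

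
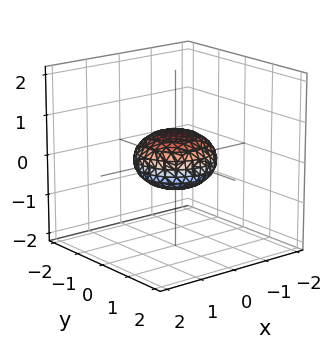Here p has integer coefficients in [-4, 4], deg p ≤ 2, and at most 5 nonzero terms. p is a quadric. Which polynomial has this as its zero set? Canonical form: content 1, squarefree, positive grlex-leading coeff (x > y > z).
x^2 + y^2 + 2*z^2 - 1

The degree is 2 — a closed, bounded, convex surface; a quadric.
Symmetries: mirror symmetry z ↦ −z ⇒ only even powers of z; the surface is invariant under rotation about z: p = q(x² + y², z).
From the visible intercepts: the y-axis gridline crossings are at y ∈ {-1, 1}; the x-axis gridline crossings are at x ∈ {-1, 1}.
Matching integer coefficients to the picture gives p.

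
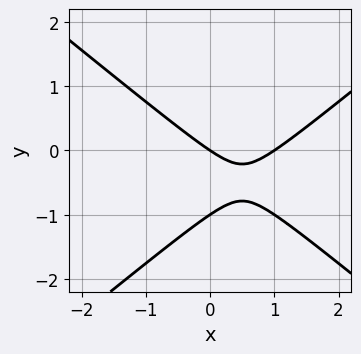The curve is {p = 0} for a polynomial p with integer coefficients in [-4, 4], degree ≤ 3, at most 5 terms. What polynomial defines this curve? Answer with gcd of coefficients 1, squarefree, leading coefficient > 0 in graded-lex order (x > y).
(a) The degree is 2 — no degree-1 curve has this shape.
(b) Reading off the gridlines: the y-axis gridline crossings are at y ∈ {-1, 0}; the x-axis gridline crossings are at x ∈ {0, 1}.
(c) Assembling these constraints gives the stated polynomial.

2*x^2 - 3*y^2 - 2*x - 3*y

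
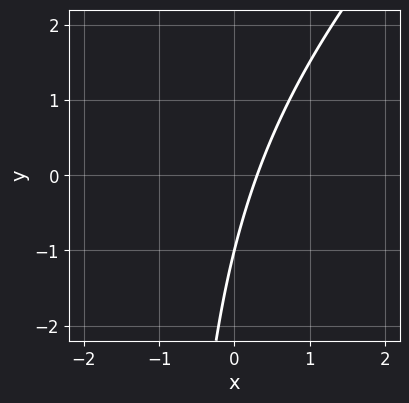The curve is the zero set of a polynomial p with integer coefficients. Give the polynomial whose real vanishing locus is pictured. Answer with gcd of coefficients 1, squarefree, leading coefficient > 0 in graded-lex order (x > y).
First, the degree is 2 — a generic line meets the curve in up to 2 points.
Then, checking where it meets the axes: one y-axis crossing is at y = -1.
Finally, solving for integer coefficients yields p as stated.

x^2 - x*y + 3*x - y - 1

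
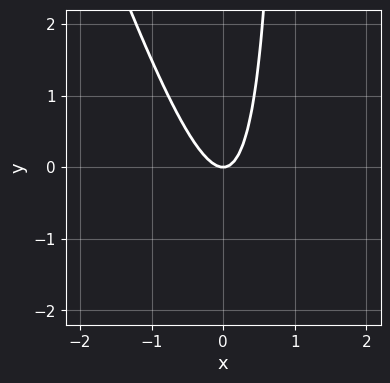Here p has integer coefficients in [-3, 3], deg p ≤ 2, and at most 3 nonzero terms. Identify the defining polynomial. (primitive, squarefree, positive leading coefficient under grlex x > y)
(a) The degree is 2 — the shape is more complex than any degree-1 curve.
(b) Observable constraints: it crosses the x-axis at the gridline x = 0; one y-axis crossing is at y = 0.
(c) Together with the visible shape, these determine p as stated.

3*x^2 + x*y - y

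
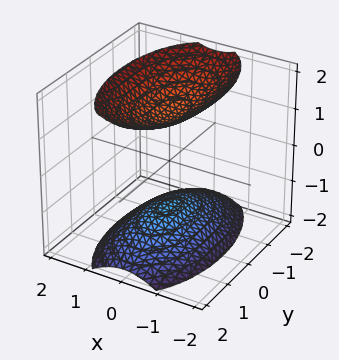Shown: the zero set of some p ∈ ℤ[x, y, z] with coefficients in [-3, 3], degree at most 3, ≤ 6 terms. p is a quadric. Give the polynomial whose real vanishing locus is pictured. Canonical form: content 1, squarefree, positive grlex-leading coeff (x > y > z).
(a) The picture has 2 separate pieces. Treating them together as one polynomial.
(b) Degree: two separate bowl-shaped sheets opening away from each other; a quadric, so deg p = 2.
(c) Symmetries: it's symmetric under y → −y, forcing even powers of y; the z ↦ −z reflection is a symmetry, so z appears only in even powers; the x ↦ −x reflection is a symmetry, so x appears only in even powers.
(d) Checking where it meets the axes: the surface avoids every integer x-axis point in the box; no y-intercept at any integer in the box.
(e) These observations pin down the coefficients.

3*x^2 + y^2 - 2*z^2 + 3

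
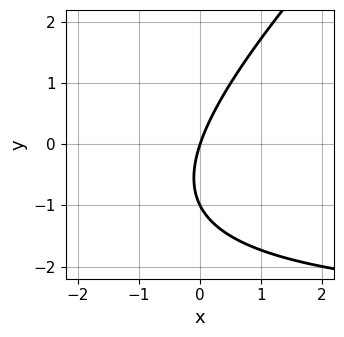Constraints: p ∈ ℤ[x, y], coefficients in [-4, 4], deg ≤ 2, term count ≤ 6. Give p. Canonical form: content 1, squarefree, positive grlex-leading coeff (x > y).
(a) The degree is 2 — no degree-1 curve has this shape.
(b) Observable constraints: it meets the x-axis at x = 0 (among the integer gridlines); among the integer gridlines, it crosses the y-axis at y ∈ {-1, 0}.
(c) Together with the visible shape, these determine p as stated.

x*y - y^2 + 3*x - y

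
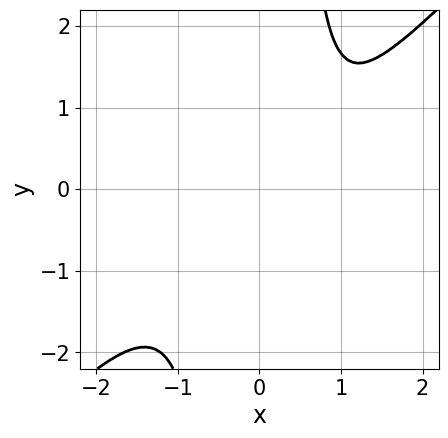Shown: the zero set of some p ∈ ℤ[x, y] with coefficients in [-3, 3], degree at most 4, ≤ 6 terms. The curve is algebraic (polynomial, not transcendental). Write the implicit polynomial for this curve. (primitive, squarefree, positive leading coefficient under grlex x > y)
3*x^4 - 3*x^3*y - x + 3

1. deg p = 4. A generic line meets the curve in up to 4 points.
2. Checking where it meets the axes: it misses every integer gridline on the y-axis; no x-intercept at any integer in the box.
3. Putting this together gives p.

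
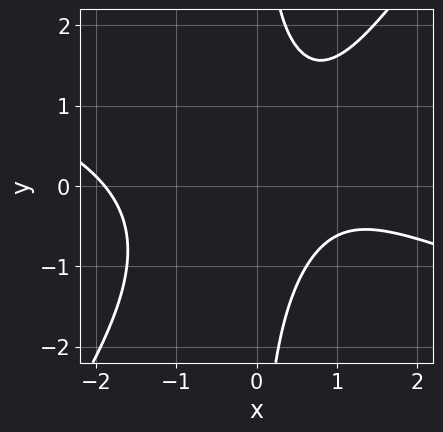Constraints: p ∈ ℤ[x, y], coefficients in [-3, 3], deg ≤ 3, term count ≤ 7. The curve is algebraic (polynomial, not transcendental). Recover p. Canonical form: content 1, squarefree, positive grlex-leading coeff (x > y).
x^3 + 2*x^2*y - 2*x*y^2 - 2*x + 3

Degree: the shape is more complex than any degree-2 curve, so deg p = 3.
Observable constraints: it misses every integer gridline on the y-axis.
Fitting integer coefficients to these (and the overall shape) gives p.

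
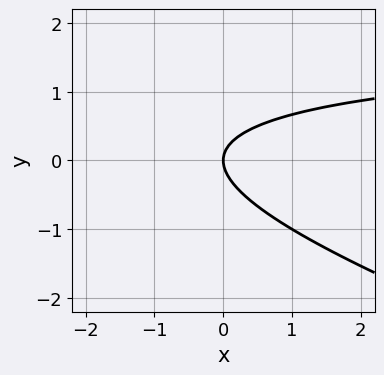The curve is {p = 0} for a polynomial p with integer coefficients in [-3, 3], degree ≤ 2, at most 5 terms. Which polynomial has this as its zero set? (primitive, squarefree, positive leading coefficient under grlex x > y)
x*y + 3*y^2 - 2*x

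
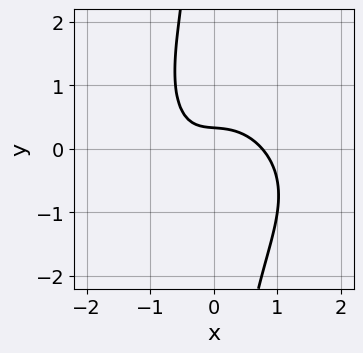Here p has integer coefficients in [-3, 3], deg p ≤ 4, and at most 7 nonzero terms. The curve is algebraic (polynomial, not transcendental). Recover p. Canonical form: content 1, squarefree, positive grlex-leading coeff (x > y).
(a) The degree is 4 — the shape is more complex than any degree-3 curve.
(b) Solving for integer coefficients yields p as stated.

x^4 - 3*x^3 - 2*x*y^2 - 3*y + 1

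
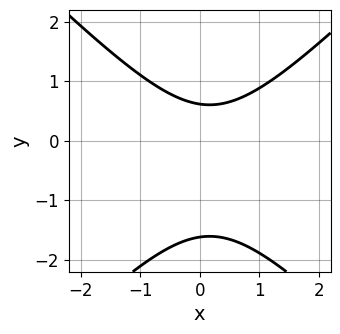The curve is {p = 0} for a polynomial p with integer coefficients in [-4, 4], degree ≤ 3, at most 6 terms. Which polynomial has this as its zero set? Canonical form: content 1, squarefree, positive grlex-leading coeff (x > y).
(a) Degree: the shape is more complex than any degree-1 curve, so deg p = 2.
(b) Against the integer gridlines: the curve avoids every integer x-axis point in the box.
(c) Solving for integer coefficients yields p as stated.

3*x^2 - 3*y^2 - x - 3*y + 3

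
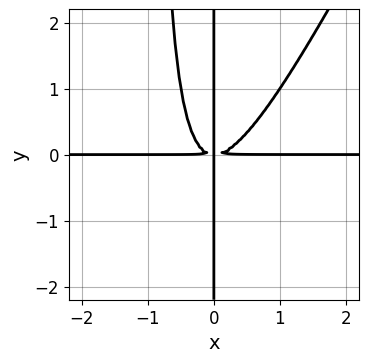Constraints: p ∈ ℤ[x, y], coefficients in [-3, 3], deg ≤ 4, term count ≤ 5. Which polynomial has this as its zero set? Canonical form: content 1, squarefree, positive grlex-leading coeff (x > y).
2*x^3*y - x^2*y^2 - x*y^2

1. The degree is 4 — a generic line meets the curve in up to 4 points.
2. Checking where it meets the axes: every point of the y-axis in the box is on the curve; every point of the x-axis in the box is on the curve.
3. Assembling these constraints gives the stated polynomial.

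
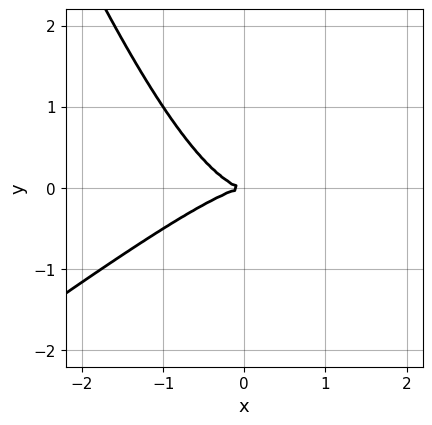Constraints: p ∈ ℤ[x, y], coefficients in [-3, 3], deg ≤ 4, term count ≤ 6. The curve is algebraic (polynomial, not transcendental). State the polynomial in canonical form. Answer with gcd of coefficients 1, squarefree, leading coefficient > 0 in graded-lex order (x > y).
2*x^3 - 2*x^2*y - x*y^2 + 3*y^2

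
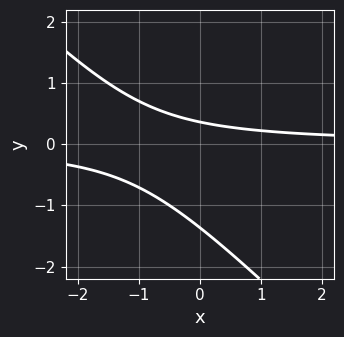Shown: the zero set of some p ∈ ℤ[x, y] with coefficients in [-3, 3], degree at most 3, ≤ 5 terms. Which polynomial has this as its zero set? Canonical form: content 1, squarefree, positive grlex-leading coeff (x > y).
2*x*y + 2*y^2 + 2*y - 1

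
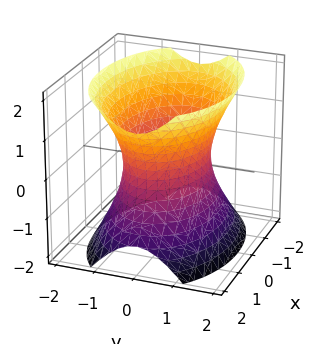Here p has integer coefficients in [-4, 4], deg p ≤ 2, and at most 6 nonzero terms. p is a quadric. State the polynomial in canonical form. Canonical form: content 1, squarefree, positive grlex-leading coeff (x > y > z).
Degree: one connected sheet with a waist; a quadric, so deg p = 2.
Symmetries: the x ↦ −x reflection is a symmetry, so x appears only in even powers; the y ↦ −y reflection is a symmetry, so y appears only in even powers; mirror symmetry z ↦ −z ⇒ only even powers of z.
From the visible intercepts: no z-intercept at any integer in the box; the y-axis gridline crossings are at y ∈ {-1, 1}.
Fitting integer coefficients to these (and the overall shape) gives p.

x^2 + 2*y^2 - z^2 - 2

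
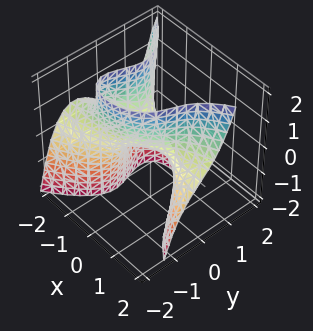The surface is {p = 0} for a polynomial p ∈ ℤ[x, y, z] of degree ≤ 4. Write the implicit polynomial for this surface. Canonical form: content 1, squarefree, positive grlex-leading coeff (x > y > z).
2*x^2*z - 3*y^3 - 3*x*y - 2*z

First, the degree is 3 — no degree-2 surface has this shape.
Next, from the axis intercepts and sections: the visible x-axis segment lies entirely on the surface; it crosses the y-axis at the gridline y = 0; it crosses the z-axis at the gridline z = 0.
Finally, fitting integer coefficients to these (and the overall shape) gives p.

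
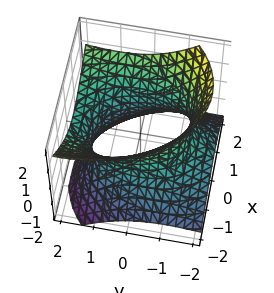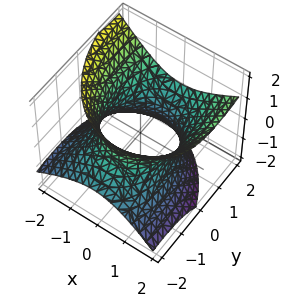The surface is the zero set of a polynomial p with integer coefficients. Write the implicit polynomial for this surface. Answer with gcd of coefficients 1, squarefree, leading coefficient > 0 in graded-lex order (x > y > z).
2*x^2 - x*z + y^2 - 2*y*z - 2*z^2 - 3

First, the degree is 2 — a generic line meets the surface in up to 2 points.
Next, observable constraints: it misses every integer gridline on the z-axis.
Finally, solving for integer coefficients yields p as stated.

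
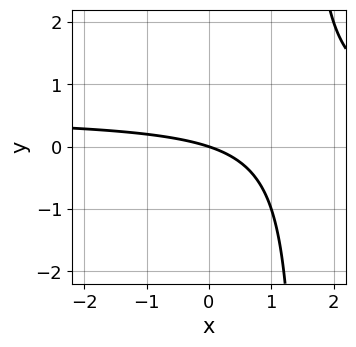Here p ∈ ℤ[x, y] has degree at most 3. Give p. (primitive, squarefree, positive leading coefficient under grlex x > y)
(a) The degree is 2 — no degree-1 curve has this shape.
(b) Observable constraints: it crosses the y-axis at the gridline y = 0; it meets the x-axis at x = 0 (among the integer gridlines).
(c) Putting this together gives p.

2*x*y - x - 3*y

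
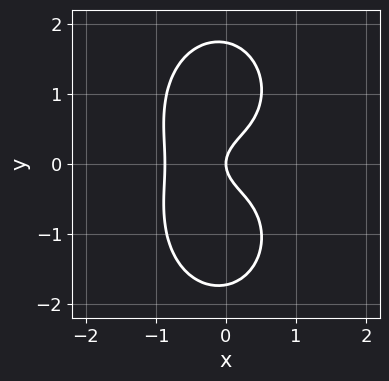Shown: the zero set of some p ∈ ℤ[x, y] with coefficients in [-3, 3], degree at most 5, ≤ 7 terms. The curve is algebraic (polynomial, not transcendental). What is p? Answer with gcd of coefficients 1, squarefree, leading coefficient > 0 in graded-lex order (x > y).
3*x^4 + 3*x^2*y^2 + y^4 - 3*y^2 + 2*x

First, deg p = 4. The shape is more complex than any degree-3 curve.
Then, symmetries: the y ↦ −y reflection is a symmetry, so y appears only in even powers.
Then, reading off the gridlines: it crosses the x-axis at the gridline x = 0; it crosses the y-axis at the gridline y = 0.
Finally, assembling these constraints gives the stated polynomial.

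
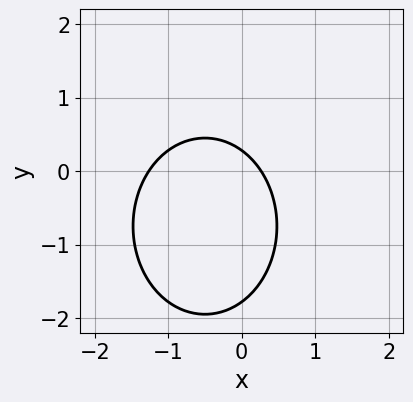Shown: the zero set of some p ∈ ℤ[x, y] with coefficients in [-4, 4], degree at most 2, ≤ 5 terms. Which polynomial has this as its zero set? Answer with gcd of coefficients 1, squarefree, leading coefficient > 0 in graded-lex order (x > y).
deg p = 2. The shape is more complex than any degree-1 curve.
Matching integer coefficients to the picture gives p.

3*x^2 + 2*y^2 + 3*x + 3*y - 1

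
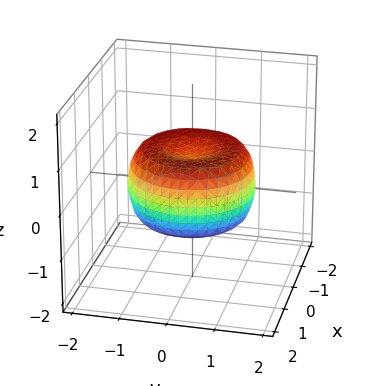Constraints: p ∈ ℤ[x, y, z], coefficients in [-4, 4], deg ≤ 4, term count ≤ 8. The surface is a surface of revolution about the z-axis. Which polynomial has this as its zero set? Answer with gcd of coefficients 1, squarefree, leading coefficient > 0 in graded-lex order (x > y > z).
2*x^4 + 4*x^2*y^2 + 2*y^4 - 3*x^2 - 3*y^2 + 3*z^2 - 1

The degree is 4 — a generic line meets the surface in up to 4 points.
By symmetry, the surface is invariant under rotation about z: p = q(x² + y², z).
Reading off the gridlines: a circular section at z = 0 has radius between 1 and 2.
Assembling these constraints gives the stated polynomial.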